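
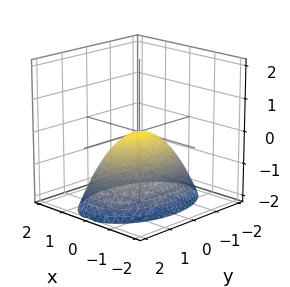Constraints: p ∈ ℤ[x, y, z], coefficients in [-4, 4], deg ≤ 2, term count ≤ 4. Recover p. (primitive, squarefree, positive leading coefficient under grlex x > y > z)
2*x^2 + y^2 + 2*z

(a) deg p = 2.
(b) Symmetries: mirror symmetry x ↦ −x ⇒ only even powers of x; mirror symmetry y ↦ −y ⇒ only even powers of y.
(c) From the visible intercepts: one y-axis crossing is at y = 0; it meets the z-axis at z = 0 (among the integer gridlines); it meets the x-axis at x = 0 (among the integer gridlines).
(d) These observations pin down the coefficients.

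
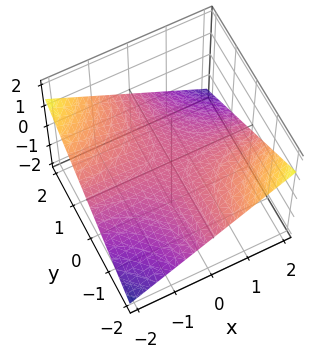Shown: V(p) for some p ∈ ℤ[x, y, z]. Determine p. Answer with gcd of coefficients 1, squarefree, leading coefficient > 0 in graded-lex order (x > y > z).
x*y + 3*z

Degree: a saddle surface; a quadric, so deg p = 2.
Observable constraints: the visible y-axis segment lies entirely on the surface; it crosses the z-axis at the gridline z = 0; every point of the x-axis in the box is on the surface.
Assembling these constraints gives the stated polynomial.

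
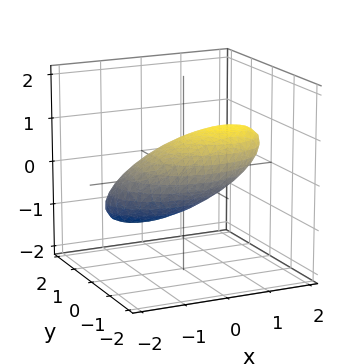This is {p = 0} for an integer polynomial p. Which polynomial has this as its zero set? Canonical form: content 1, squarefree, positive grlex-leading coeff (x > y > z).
The degree is 2 — the shape is more complex than any degree-1 surface.
Checking where it meets the axes: the y-axis gridline crossings are at y ∈ {-1, 1}.
Solving for integer coefficients yields p as stated.

x^2 - 2*x*z + 2*y^2 + y*z + 3*z^2 - 2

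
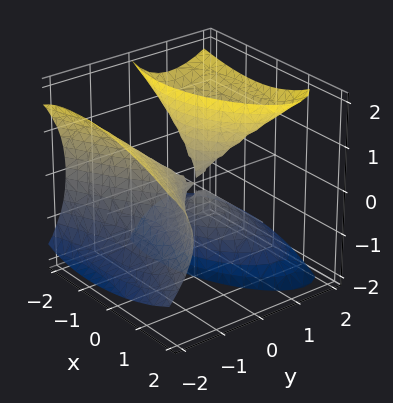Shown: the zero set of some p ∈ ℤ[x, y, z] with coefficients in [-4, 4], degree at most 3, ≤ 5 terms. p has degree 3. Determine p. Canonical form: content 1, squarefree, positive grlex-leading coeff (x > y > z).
x*z^2 + 2*y^3 - 3*y*z^2 + 2*x^2

First, I count 3 distinct pieces. Treating them together as one polynomial.
Next, the degree is 3 — no degree-2 surface has this shape.
Next, observable constraints: it crosses the y-axis at the gridline y = 0; every point of the z-axis in the box is on the surface.
Finally, together with the visible shape, these determine p as stated.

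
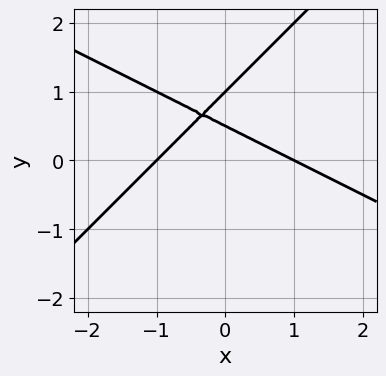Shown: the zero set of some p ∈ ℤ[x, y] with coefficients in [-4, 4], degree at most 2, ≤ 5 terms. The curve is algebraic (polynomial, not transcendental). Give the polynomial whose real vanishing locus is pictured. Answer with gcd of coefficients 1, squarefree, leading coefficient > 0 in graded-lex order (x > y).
(a) Degree: the shape is more complex than any degree-1 curve, so deg p = 2.
(b) Checking where it meets the axes: the x-axis gridline crossings are at x ∈ {-1, 1}; it crosses the y-axis at the gridline y = 1.
(c) The integer polynomial consistent with all of this is the stated p.

x^2 + x*y - 2*y^2 + 3*y - 1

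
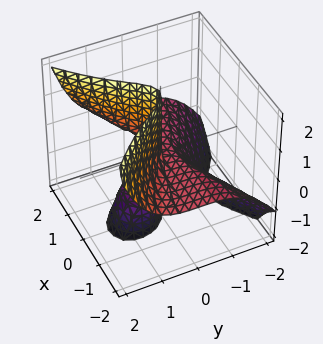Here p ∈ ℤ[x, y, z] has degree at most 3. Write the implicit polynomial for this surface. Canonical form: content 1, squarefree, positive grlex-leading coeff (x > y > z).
3*x^2*z - 2*y^3 - 2*y*z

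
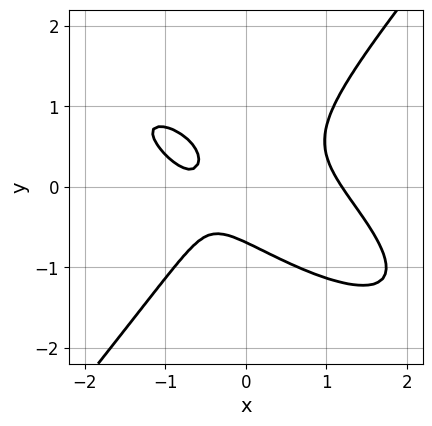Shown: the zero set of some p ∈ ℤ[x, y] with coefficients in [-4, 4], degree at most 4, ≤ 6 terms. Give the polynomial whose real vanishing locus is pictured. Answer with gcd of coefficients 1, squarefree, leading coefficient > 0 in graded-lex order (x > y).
2*x^3 + 3*x^2*y - 3*y^3 - 2*x - 1

deg p = 3. A generic line meets the curve in up to 3 points.
Matching integer coefficients to the picture gives p.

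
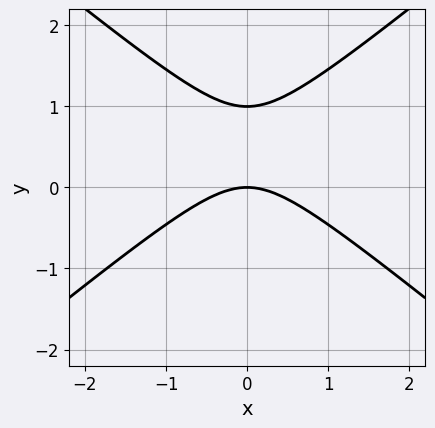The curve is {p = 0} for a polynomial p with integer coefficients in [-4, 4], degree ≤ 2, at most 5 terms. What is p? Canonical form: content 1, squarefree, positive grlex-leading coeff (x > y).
2*x^2 - 3*y^2 + 3*y

(a) Degree: no degree-1 curve has this shape, so deg p = 2.
(b) Symmetries: it's symmetric under x → −x, forcing even powers of x.
(c) Observable constraints: one x-axis crossing is at x = 0; the y-axis gridline crossings are at y ∈ {0, 1}.
(d) Putting this together gives p.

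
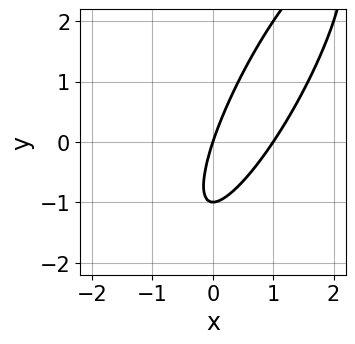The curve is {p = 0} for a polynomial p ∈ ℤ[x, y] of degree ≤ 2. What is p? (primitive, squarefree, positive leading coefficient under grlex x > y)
3*x^2 - 3*x*y + y^2 - 3*x + y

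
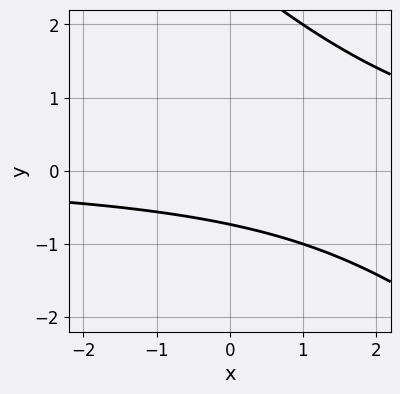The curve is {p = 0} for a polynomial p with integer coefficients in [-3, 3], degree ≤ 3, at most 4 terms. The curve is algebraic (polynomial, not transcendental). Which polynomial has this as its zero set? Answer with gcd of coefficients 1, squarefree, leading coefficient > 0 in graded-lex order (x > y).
x*y + y^2 - 2*y - 2

The degree is 2 — a generic line meets the curve in up to 2 points.
Observable constraints: no x-intercept at any integer in the box.
Fitting integer coefficients to these (and the overall shape) gives p.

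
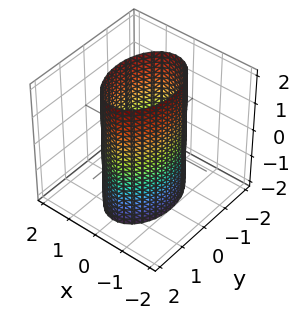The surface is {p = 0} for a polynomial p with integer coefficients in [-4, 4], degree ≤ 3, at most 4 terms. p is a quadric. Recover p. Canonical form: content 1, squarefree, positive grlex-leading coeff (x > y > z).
2*x^2 + y^2 - 2

(a) Degree: constant cross-section along one axis; a quadric, so deg p = 2.
(b) Symmetries: mirror symmetry z ↦ −z ⇒ only even powers of z; mirror symmetry x ↦ −x ⇒ only even powers of x; it's symmetric under y → −y, forcing even powers of y.
(c) Reading off the gridlines: the x-axis gridline crossings are at x ∈ {-1, 1}; it misses every integer gridline on the z-axis.
(d) These observations pin down the coefficients.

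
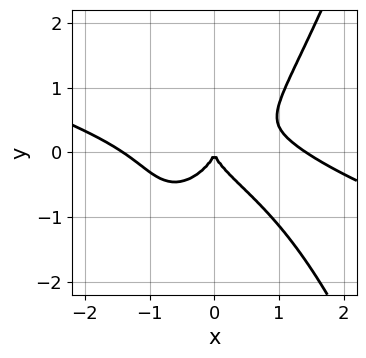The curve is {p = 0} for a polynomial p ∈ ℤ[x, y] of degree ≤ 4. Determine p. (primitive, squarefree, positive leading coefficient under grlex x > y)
x^4 + 3*x^3*y - 3*y^3 - 2*x^2

(a) The degree is 4 — the shape is more complex than any degree-3 curve.
(b) Observable constraints: one x-axis crossing is at x = 0; it meets the y-axis at y = 0 (among the integer gridlines).
(c) The integer polynomial consistent with all of this is the stated p.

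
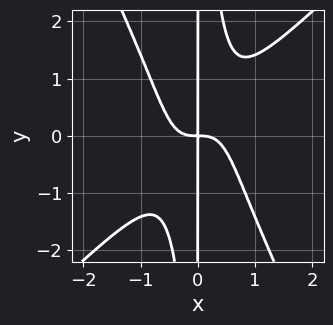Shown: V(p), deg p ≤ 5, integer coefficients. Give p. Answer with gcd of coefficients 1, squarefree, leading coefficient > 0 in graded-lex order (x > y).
2*x^4 - x^3*y - x^2*y^2 + x*y

The degree is 4 — no degree-3 curve has this shape.
Reading off the gridlines: the visible y-axis segment lies entirely on the curve.
Assembling these constraints gives the stated polynomial.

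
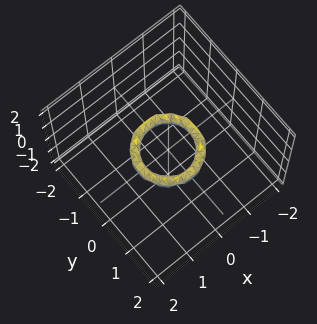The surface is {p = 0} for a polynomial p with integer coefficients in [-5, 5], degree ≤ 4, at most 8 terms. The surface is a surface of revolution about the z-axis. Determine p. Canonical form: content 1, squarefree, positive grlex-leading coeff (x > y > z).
(a) The degree is 4 — the shape is more complex than any degree-3 surface.
(b) By symmetry, the surface is invariant under rotation about z: p = q(x² + y², z).
(c) Reading off the gridlines: among the integer gridlines, it crosses the x-axis at x ∈ {-1, 1}; a circular section at z = 0 has radius between 0 and 1; among the integer gridlines, it crosses the y-axis at y ∈ {-1, 1}; the surface avoids every integer z-axis point in the box.
(d) Assembling these constraints gives the stated polynomial.

2*x^4 + 4*x^2*y^2 + 2*y^4 - 3*x^2 - 3*y^2 + 2*z^2 + 1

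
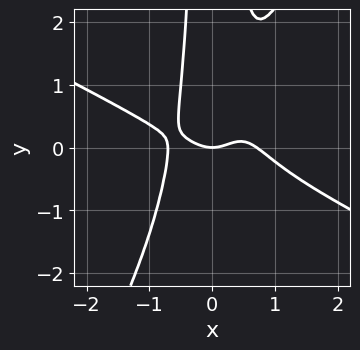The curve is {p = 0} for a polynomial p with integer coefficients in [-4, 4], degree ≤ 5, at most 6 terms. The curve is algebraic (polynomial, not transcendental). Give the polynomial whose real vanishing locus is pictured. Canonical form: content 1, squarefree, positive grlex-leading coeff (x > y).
2*x^4 + 3*x^3*y - 2*x^2*y^2 - x^2 + y

(a) The degree is 4 — no degree-3 curve has this shape.
(b) From the visible intercepts: it crosses the x-axis at the gridline x = 0; it meets the y-axis at y = 0 (among the integer gridlines).
(c) Putting this together gives p.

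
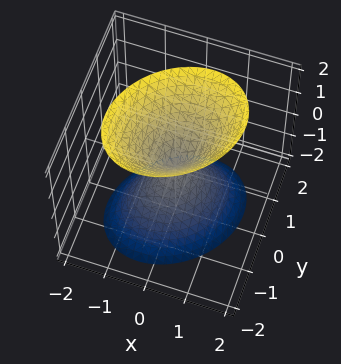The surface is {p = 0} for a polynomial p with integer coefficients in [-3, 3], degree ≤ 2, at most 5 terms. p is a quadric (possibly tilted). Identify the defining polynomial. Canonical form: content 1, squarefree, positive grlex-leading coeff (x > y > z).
First, the picture has 2 separate pieces. They look like related sheets of one shape, so recover p as a whole.
Next, deg p = 2. A generic line meets the surface in up to 2 points.
Next, against the integer gridlines: it meets the y-axis at y = 0 (among the integer gridlines); it meets the z-axis at z = 0 (among the integer gridlines).
Finally, these observations pin down the coefficients.

2*x^2 - x*y + 2*y^2 - z^2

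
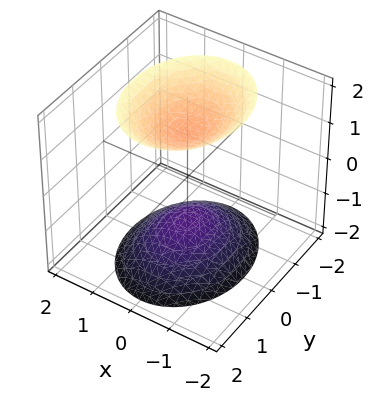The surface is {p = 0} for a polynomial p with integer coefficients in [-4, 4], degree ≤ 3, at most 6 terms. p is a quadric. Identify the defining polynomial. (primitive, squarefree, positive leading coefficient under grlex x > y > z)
(a) There are 2 components.
(b) deg p = 2.
(c) Symmetries: the y ↦ −y reflection is a symmetry, so y appears only in even powers; mirror symmetry x ↦ −x ⇒ only even powers of x; mirror symmetry z ↦ −z ⇒ only even powers of z.
(d) Against the integer gridlines: the surface avoids every integer x-axis point in the box; no y-intercept at any integer in the box.
(e) Fitting integer coefficients to these (and the overall shape) gives p.

3*x^2 + 2*y^2 - 2*z^2 + 3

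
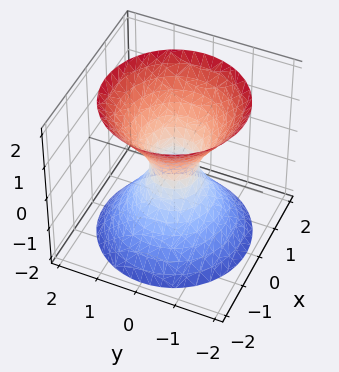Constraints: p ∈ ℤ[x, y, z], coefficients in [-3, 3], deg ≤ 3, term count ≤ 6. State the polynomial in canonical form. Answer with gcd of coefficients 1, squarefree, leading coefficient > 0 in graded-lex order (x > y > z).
deg p = 2.
Symmetry: the z-axis is an axis of rotation, so x and y enter only as x² + y²; it's symmetric under z → −z, forcing even powers of z.
Checking where it meets the axes: no z-intercept at any integer in the box; a circular section at z = 1 has radius exactly 1.
Assembling these constraints gives the stated polynomial.

3*x^2 + 3*y^2 - 2*z^2 - 1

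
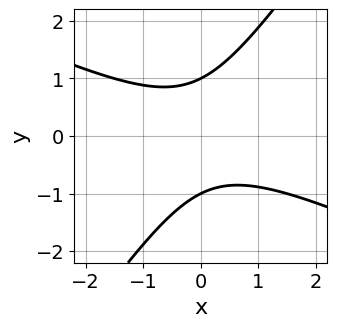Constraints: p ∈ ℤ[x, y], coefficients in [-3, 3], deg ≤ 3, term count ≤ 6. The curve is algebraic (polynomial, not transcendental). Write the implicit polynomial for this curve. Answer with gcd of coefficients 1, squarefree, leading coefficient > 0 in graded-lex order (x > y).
First, degree: a generic line meets the curve in up to 2 points, so deg p = 2.
Then, from the axis intercepts and sections: no x-intercept at any integer in the box; the y-axis gridline crossings are at y ∈ {-1, 1}.
Finally, together with the visible shape, these determine p as stated.

2*x^2 + 3*x*y - 3*y^2 + 3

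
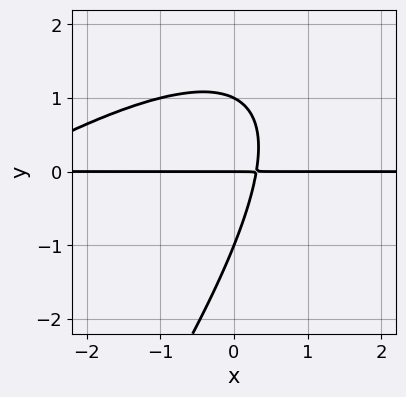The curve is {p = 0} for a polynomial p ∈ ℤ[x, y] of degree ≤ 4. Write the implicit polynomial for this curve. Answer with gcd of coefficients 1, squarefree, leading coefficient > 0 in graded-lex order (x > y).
x^2*y - 2*x*y^2 + y^3 + 3*x*y - y

(a) deg p = 3.
(b) Observable constraints: the visible x-axis segment lies entirely on the curve; among the integer gridlines, it crosses the y-axis at y ∈ {-1, 0, 1}.
(c) Assembling these constraints gives the stated polynomial.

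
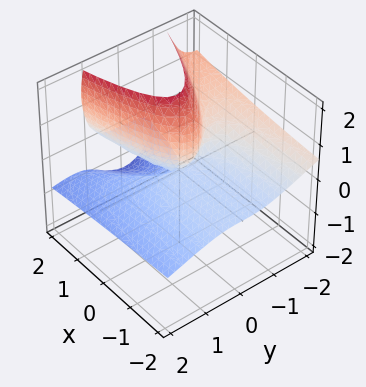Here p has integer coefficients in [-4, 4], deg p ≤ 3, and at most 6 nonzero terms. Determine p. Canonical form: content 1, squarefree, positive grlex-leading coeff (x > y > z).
Degree: a generic line meets the surface in up to 3 points, so deg p = 3.
From the axis intercepts and sections: the z-axis gridline crossings are at z ∈ {0, 2}; one y-axis crossing is at y = 0.
Matching integer coefficients to the picture gives p. Check: (2, 0, 0) on the x-axis lies on the surface, and p(2, 0, 0) = 0. ✓

y^3 + 3*y^2*z + z^3 - 2*x*z - 2*z^2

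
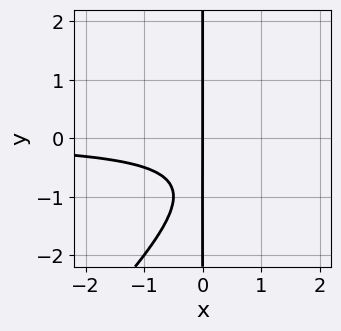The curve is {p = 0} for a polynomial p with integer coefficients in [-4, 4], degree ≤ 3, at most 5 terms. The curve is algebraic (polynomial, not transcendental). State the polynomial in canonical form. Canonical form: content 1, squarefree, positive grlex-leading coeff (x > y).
1. The degree is 3 — the shape is more complex than any degree-2 curve.
2. Observable constraints: every point of the y-axis in the box is on the curve; it meets the x-axis at x = 0 (among the integer gridlines).
3. Fitting integer coefficients to these (and the overall shape) gives p.

2*x^2*y - 2*x*y^2 - 3*x*y - 2*x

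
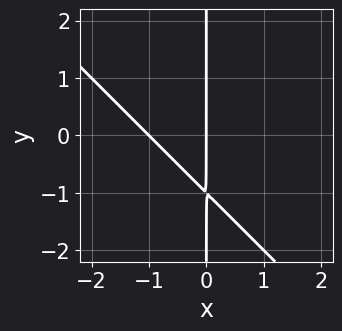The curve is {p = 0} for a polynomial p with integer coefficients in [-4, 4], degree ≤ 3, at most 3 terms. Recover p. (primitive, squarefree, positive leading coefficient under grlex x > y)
First, degree: a generic line meets the curve in up to 2 points, so deg p = 2.
Then, checking where it meets the axes: the visible y-axis segment lies entirely on the curve; among the integer gridlines, it crosses the x-axis at x ∈ {-1, 0}.
Finally, the integer polynomial consistent with all of this is the stated p.

x^2 + x*y + x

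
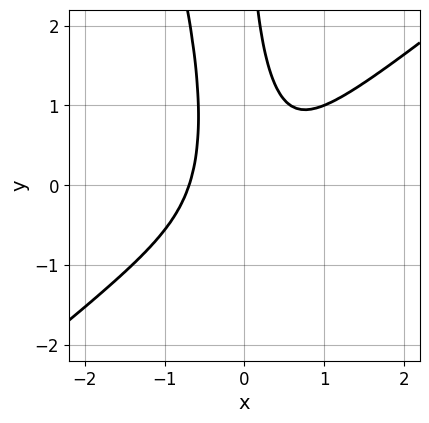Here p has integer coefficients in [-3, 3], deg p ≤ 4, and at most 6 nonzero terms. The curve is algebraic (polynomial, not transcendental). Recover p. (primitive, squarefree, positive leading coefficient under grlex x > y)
First, deg p = 3.
Then, from the visible intercepts: it misses every integer gridline on the y-axis.
Finally, fitting integer coefficients to these (and the overall shape) gives p.

3*x^3 - 3*x^2*y - x*y^2 + 1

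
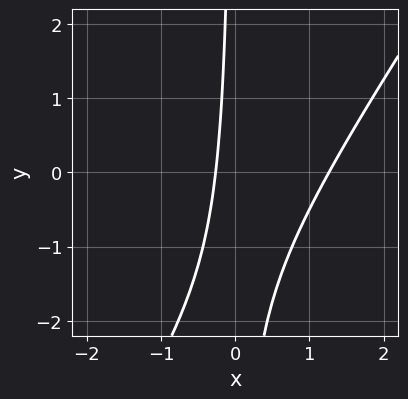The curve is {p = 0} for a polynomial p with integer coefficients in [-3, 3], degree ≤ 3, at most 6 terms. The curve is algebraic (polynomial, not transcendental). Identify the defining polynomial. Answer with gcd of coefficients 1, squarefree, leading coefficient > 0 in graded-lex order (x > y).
First, degree: no degree-1 curve has this shape, so deg p = 2.
Next, checking where it meets the axes: no y-intercept at any integer in the box.
Finally, together with the visible shape, these determine p as stated.

3*x^2 - 2*x*y - 3*x - 1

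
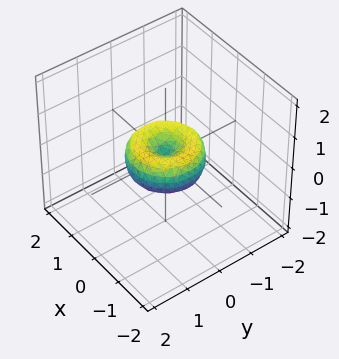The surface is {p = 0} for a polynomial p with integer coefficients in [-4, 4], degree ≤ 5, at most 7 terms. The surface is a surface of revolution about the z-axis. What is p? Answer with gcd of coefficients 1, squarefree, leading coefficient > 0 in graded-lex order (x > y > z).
1. Degree: no degree-3 surface has this shape, so deg p = 4.
2. By symmetry, the surface is invariant under rotation about z: p = q(x² + y², z).
3. From the visible intercepts: the y-axis gridline crossings are at y ∈ {-1, 0, 1}; a circular section at z = 0 has radius exactly 1; one z-axis crossing is at z = 0; among the integer gridlines, it crosses the x-axis at x ∈ {-1, 0, 1}.
4. Assembling these constraints gives the stated polynomial.

x^4 + 2*x^2*y^2 + y^4 - x^2 - y^2 + z^2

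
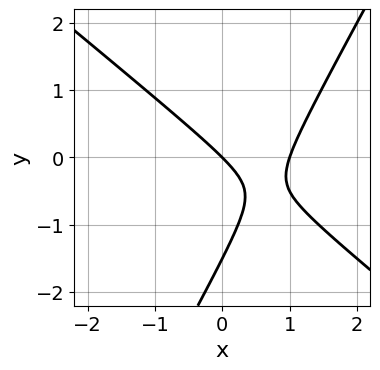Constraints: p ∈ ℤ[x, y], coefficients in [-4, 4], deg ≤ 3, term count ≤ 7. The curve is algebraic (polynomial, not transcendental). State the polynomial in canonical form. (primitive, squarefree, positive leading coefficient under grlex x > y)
(a) Degree: a generic line meets the curve in up to 2 points, so deg p = 2.
(b) From the visible intercepts: the x-axis gridline crossings are at x ∈ {0, 1}; it meets the y-axis at y = 0 (among the integer gridlines).
(c) These observations pin down the coefficients.

3*x^2 + 2*x*y - 2*y^2 - 3*x - 3*y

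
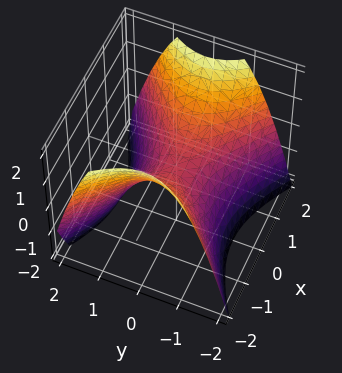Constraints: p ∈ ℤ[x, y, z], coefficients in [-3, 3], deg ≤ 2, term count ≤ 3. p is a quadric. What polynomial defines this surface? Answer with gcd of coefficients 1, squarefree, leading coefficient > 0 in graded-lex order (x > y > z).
1. The degree is 2 — a hyperbolic paraboloid; a quadric.
2. Symmetries: the x ↦ −x reflection is a symmetry, so x appears only in even powers; it's symmetric under y → −y, forcing even powers of y.
3. From the visible intercepts: it meets the z-axis at z = 0 (among the integer gridlines); it meets the y-axis at y = 0 (among the integer gridlines); it meets the x-axis at x = 0 (among the integer gridlines).
4. Fitting integer coefficients to these (and the overall shape) gives p.

2*x^2 - 3*y^2 - 3*z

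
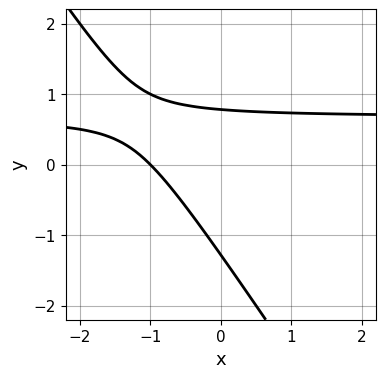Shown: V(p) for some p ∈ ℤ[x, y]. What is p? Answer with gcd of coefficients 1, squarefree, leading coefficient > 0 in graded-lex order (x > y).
3*x*y + 2*y^2 - 2*x + y - 2

deg p = 2.
Reading off the gridlines: it meets the x-axis at x = -1 (among the integer gridlines).
Putting this together gives p.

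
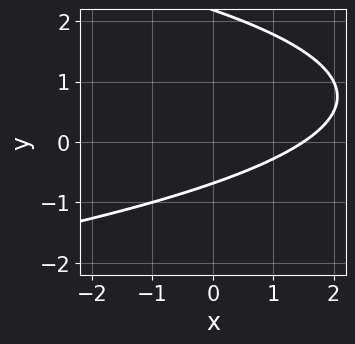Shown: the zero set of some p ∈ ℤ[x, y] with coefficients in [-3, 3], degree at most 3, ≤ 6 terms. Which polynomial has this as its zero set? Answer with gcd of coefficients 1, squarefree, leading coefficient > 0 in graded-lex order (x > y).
2*y^2 + 2*x - 3*y - 3

1. The degree is 2 — no degree-1 curve has this shape.
2. Solving for integer coefficients yields p as stated.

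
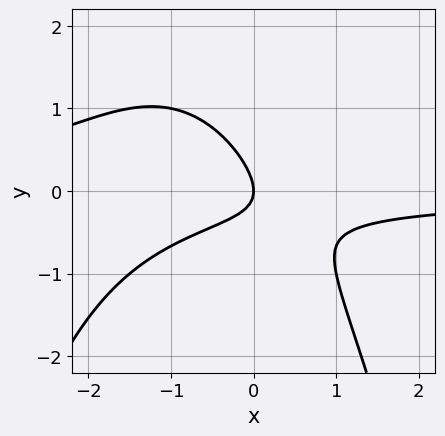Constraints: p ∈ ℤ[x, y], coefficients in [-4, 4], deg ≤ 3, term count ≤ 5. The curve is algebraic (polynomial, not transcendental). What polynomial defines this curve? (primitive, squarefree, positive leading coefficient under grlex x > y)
2*x^2*y + 3*x*y + 3*y^2 + 2*x

First, deg p = 3. The shape is more complex than any degree-2 curve.
Then, checking where it meets the axes: it meets the y-axis at y = 0 (among the integer gridlines); it crosses the x-axis at the gridline x = 0.
Finally, putting this together gives p.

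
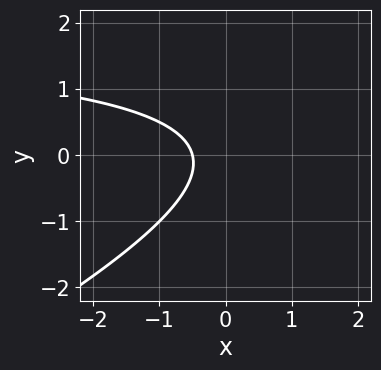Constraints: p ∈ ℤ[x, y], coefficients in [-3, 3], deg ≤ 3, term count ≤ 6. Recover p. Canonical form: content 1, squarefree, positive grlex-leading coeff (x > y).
x*y - 2*y^2 - 2*x - 1

(a) The degree is 2 — no degree-1 curve has this shape.
(b) Observable constraints: the curve avoids every integer y-axis point in the box.
(c) Matching integer coefficients to the picture gives p.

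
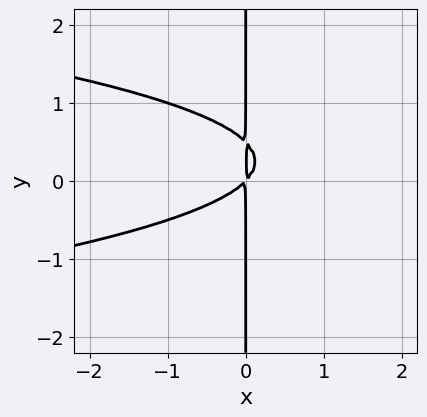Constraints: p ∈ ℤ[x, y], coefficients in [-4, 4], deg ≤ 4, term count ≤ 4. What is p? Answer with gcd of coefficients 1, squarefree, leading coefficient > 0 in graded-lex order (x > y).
2*x*y^2 + x^2 - x*y

First, degree: no degree-2 curve has this shape, so deg p = 3.
Then, from the axis intercepts and sections: every point of the y-axis in the box is on the curve.
Finally, together with the visible shape, these determine p as stated.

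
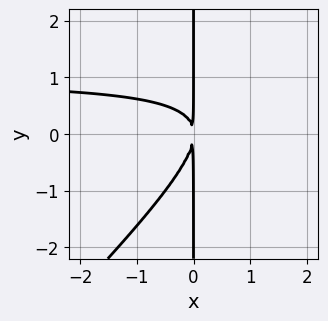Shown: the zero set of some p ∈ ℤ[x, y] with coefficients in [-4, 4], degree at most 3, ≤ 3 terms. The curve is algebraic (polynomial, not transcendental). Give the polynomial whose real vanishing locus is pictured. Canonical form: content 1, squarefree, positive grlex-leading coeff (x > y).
x^2*y - x*y^2 - x^2

1. Degree: a generic line meets the curve in up to 3 points, so deg p = 3.
2. From the axis intercepts and sections: the visible y-axis segment lies entirely on the curve.
3. Matching integer coefficients to the picture gives p.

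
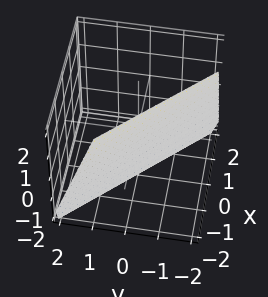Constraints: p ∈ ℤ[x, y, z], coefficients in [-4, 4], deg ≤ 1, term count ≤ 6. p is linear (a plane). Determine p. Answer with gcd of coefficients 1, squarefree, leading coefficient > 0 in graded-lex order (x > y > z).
First, the degree is 1 — every cross-section is a straight line — this is a plane.
Then, checking where it meets the axes: it meets the z-axis at z = -2 (among the integer gridlines).
Finally, putting this together gives p.

3*x + 3*y + z + 2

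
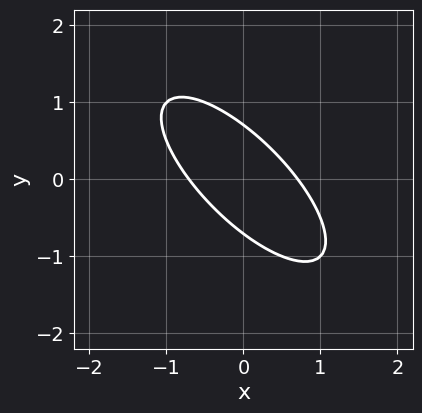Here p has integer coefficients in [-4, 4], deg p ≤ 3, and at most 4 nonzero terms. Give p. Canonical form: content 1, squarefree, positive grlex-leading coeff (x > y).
2*x^2 + 3*x*y + 2*y^2 - 1

The degree is 2 — the shape is more complex than any degree-1 curve.
Matching integer coefficients to the picture gives p.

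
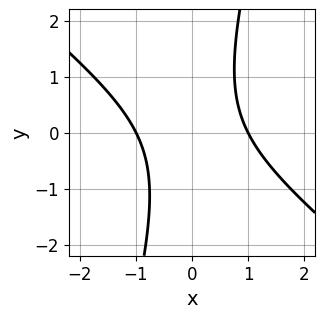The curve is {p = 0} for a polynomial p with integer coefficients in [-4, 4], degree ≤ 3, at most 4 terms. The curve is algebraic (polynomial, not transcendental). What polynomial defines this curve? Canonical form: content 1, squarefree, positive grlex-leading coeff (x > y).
3*x^2 + 3*x*y - y^2 - 3

(a) The degree is 2 — a generic line meets the curve in up to 2 points.
(b) From the visible intercepts: the curve avoids every integer y-axis point in the box; among the integer gridlines, it crosses the x-axis at x ∈ {-1, 1}.
(c) Fitting integer coefficients to these (and the overall shape) gives p.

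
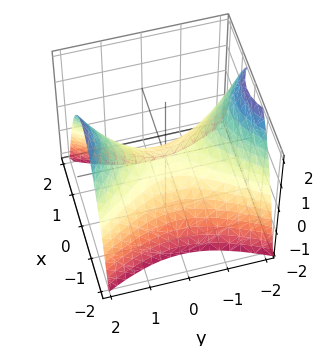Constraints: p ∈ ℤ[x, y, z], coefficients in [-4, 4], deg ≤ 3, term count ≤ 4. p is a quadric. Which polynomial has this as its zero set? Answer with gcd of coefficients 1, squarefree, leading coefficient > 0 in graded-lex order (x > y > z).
1. deg p = 2.
2. Symmetries: the y ↦ −y reflection is a symmetry, so y appears only in even powers; the x ↦ −x reflection is a symmetry, so x appears only in even powers.
3. From the axis intercepts and sections: one y-axis crossing is at y = 0; it meets the x-axis at x = 0 (among the integer gridlines); it crosses the z-axis at the gridline z = 0.
4. The integer polynomial consistent with all of this is the stated p.

2*x^2 - y^2 + 2*z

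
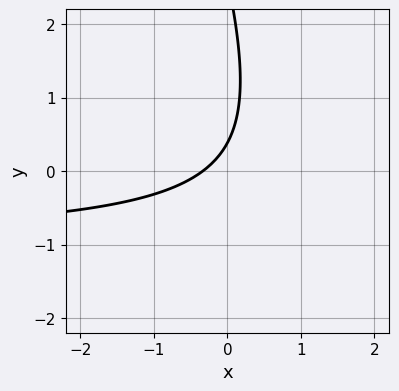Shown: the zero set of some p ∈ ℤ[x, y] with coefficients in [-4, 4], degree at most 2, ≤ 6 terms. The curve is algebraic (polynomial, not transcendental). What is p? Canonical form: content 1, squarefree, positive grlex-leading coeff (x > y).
3*x*y + y^2 + 3*x - 3*y + 1

First, deg p = 2. A generic line meets the curve in up to 2 points.
Finally, solving for integer coefficients yields p as stated.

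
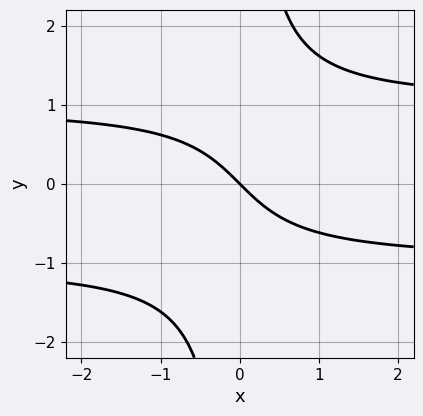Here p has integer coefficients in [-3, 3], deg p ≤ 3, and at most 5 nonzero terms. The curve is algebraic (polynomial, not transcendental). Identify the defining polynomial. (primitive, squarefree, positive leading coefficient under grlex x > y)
x*y^2 - x - y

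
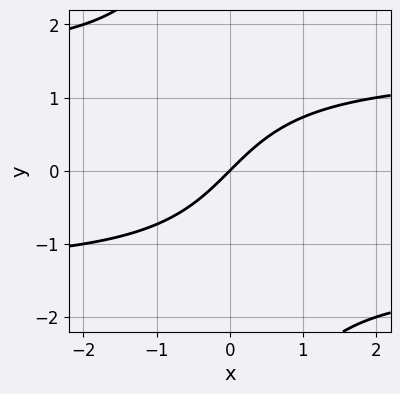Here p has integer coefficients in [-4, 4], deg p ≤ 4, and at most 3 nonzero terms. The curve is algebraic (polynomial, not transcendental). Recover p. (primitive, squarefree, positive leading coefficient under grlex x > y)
x*y^2 - 2*x + 2*y

Degree: no degree-2 curve has this shape, so deg p = 3.
Reading off the gridlines: it meets the x-axis at x = 0 (among the integer gridlines); one y-axis crossing is at y = 0.
The integer polynomial consistent with all of this is the stated p.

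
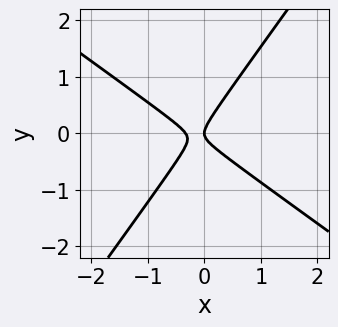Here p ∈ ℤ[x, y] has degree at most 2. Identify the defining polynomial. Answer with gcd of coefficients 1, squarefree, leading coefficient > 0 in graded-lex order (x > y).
First, deg p = 2. The shape is more complex than any degree-1 curve.
Next, observable constraints: one y-axis crossing is at y = 0; it crosses the x-axis at the gridline x = 0.
Finally, putting this together gives p.

3*x^2 + 2*x*y - 3*y^2 + x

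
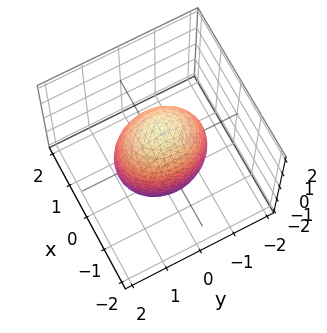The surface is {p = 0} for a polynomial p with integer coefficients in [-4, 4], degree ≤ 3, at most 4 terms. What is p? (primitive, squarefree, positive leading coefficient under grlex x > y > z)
First, degree: bounded and convex; a quadric, so deg p = 2.
Then, symmetries: the x ↦ −x reflection is a symmetry, so x appears only in even powers; mirror symmetry y ↦ −y ⇒ only even powers of y; mirror symmetry z ↦ −z ⇒ only even powers of z.
Then, checking where it meets the axes: among the integer gridlines, it crosses the x-axis at x ∈ {-1, 1}.
Finally, matching integer coefficients to the picture gives p.

3*x^2 + 2*y^2 + z^2 - 3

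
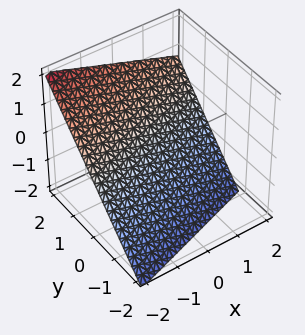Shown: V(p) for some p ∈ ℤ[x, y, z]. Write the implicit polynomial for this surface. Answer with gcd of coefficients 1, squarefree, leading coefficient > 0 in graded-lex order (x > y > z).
x - 3*y + 3*z + 2

(a) The degree is 1 — the surface is flat (a plane).
(b) From the axis intercepts and sections: one x-axis crossing is at x = -2.
(c) Assembling these constraints gives the stated polynomial.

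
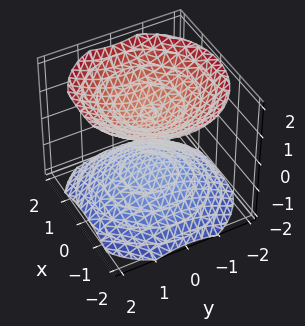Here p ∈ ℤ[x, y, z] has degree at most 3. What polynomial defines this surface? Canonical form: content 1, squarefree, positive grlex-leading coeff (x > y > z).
2*x^2 + 2*y^2 - 3*z^2 + 3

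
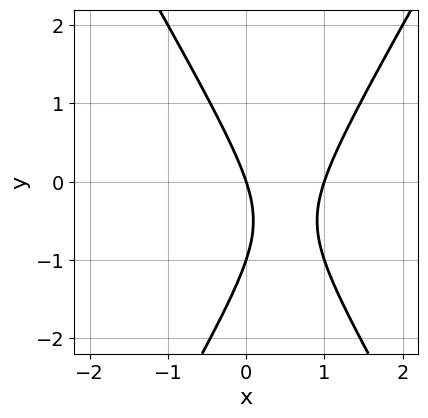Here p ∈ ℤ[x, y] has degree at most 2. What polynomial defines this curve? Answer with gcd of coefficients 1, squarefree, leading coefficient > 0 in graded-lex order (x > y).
1. deg p = 2. No degree-1 curve has this shape.
2. Observable constraints: among the integer gridlines, it crosses the y-axis at y ∈ {-1, 0}; the x-axis gridline crossings are at x ∈ {0, 1}.
3. Together with the visible shape, these determine p as stated.

3*x^2 - y^2 - 3*x - y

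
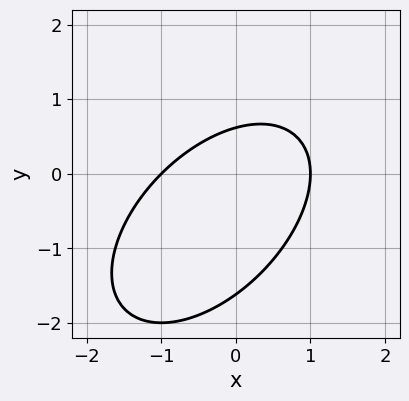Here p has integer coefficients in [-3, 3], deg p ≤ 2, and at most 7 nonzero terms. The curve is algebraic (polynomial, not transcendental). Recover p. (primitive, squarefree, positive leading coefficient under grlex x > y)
First, the degree is 2 — the shape is more complex than any degree-1 curve.
Then, observable constraints: the x-axis gridline crossings are at x ∈ {-1, 1}.
Finally, putting this together gives p.

x^2 - x*y + y^2 + y - 1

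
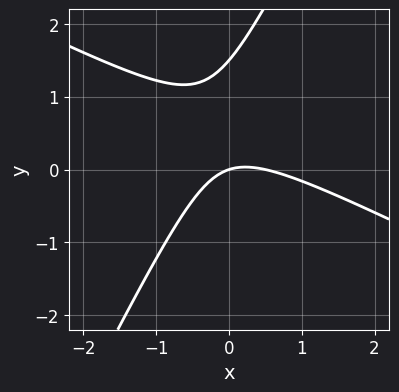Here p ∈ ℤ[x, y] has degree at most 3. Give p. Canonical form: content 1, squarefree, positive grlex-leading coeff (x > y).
First, deg p = 2. A generic line meets the curve in up to 2 points.
Then, observable constraints: it crosses the y-axis at the gridline y = 0; one x-axis crossing is at x = 0.
Finally, assembling these constraints gives the stated polynomial.

2*x^2 + 3*x*y - 2*y^2 - x + 3*y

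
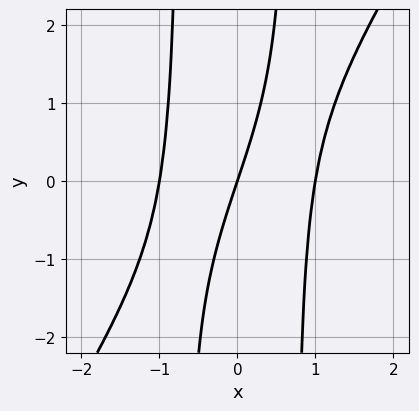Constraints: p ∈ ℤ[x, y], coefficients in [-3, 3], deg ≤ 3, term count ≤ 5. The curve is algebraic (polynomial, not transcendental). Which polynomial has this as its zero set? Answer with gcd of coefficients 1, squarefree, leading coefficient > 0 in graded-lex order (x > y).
3*x^3 - 2*x^2*y - 3*x + y

First, the degree is 3 — no degree-2 curve has this shape.
Then, from the axis intercepts and sections: it crosses the y-axis at the gridline y = 0; the x-axis gridline crossings are at x ∈ {-1, 0, 1}.
Finally, matching integer coefficients to the picture gives p.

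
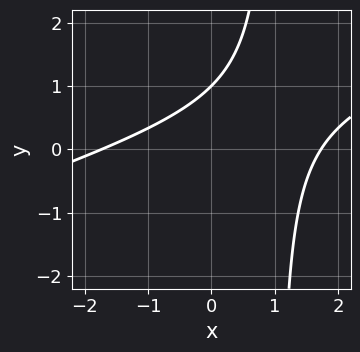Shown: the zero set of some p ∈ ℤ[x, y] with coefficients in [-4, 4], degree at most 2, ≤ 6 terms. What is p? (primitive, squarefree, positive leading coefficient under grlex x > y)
x^2 - 3*x*y + 3*y - 3

1. Degree: a generic line meets the curve in up to 2 points, so deg p = 2.
2. Checking where it meets the axes: one y-axis crossing is at y = 1.
3. Fitting integer coefficients to these (and the overall shape) gives p.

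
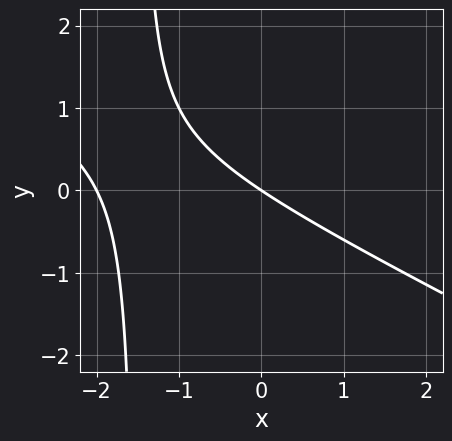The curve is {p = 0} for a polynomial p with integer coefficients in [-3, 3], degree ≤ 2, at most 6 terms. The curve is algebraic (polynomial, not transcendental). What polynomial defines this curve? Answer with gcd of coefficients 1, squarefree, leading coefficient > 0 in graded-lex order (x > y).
x^2 + 2*x*y + 2*x + 3*y

Degree: a generic line meets the curve in up to 2 points, so deg p = 2.
Checking where it meets the axes: the x-axis gridline crossings are at x ∈ {-2, 0}; it meets the y-axis at y = 0 (among the integer gridlines).
Putting this together gives p.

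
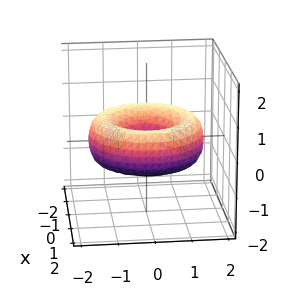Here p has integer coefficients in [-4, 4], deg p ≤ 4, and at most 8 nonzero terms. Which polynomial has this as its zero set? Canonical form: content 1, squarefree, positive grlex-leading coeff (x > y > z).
x^4 + 2*x^2*y^2 + y^4 - 3*x^2 - 3*y^2 + 3*z^2 + 1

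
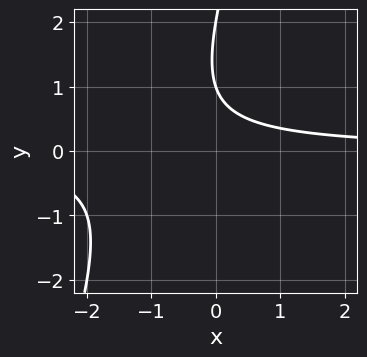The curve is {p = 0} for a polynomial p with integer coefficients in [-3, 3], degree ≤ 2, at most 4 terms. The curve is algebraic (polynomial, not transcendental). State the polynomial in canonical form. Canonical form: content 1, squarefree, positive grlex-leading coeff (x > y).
3*x*y - y^2 + 3*y - 2

1. Degree: no degree-1 curve has this shape, so deg p = 2.
2. Checking where it meets the axes: among the integer gridlines, it crosses the y-axis at y ∈ {1, 2}; it misses every integer gridline on the x-axis.
3. Assembling these constraints gives the stated polynomial.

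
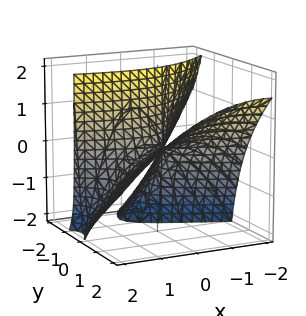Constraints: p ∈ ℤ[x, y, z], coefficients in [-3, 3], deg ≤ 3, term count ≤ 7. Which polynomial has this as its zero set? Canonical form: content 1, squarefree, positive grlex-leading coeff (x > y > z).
x^2 + 2*x*y - 2*y^2 + 3*y*z + 2*z

deg p = 2. No degree-1 surface has this shape.
Checking where it meets the axes: it crosses the x-axis at the gridline x = 0; it meets the y-axis at y = 0 (among the integer gridlines); it crosses the z-axis at the gridline z = 0.
Solving for integer coefficients yields p as stated.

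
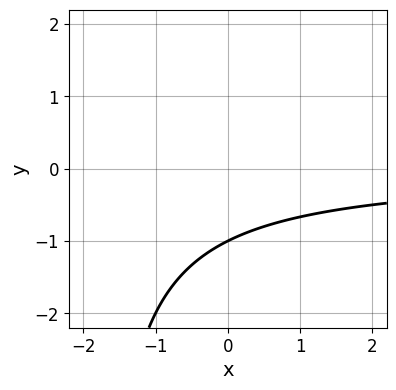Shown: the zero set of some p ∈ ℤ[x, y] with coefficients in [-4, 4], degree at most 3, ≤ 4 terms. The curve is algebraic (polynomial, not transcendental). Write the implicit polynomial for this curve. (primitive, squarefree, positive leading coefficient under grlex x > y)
x*y + 2*y + 2

First, degree: a generic line meets the curve in up to 2 points, so deg p = 2.
Next, from the axis intercepts and sections: no x-intercept at any integer in the box; one y-axis crossing is at y = -1.
Finally, matching integer coefficients to the picture gives p.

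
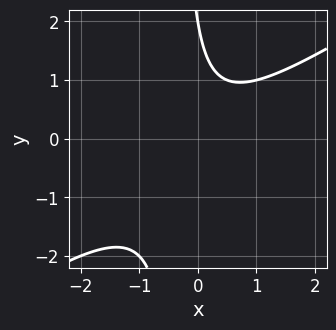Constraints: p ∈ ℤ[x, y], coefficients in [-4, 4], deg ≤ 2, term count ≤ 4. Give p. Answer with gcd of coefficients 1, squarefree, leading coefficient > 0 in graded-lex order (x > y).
2*x^2 - 3*x*y - y + 2

1. The degree is 2 — a generic line meets the curve in up to 2 points.
2. Reading off the gridlines: no x-intercept at any integer in the box; it crosses the y-axis at the gridline y = 2.
3. The integer polynomial consistent with all of this is the stated p.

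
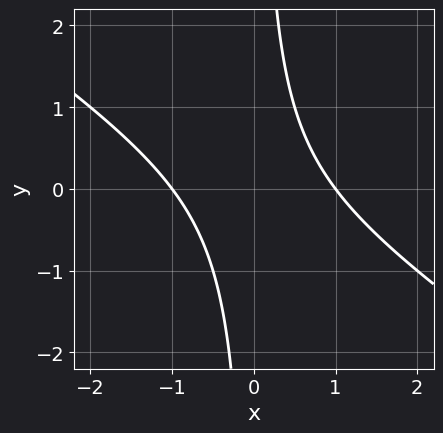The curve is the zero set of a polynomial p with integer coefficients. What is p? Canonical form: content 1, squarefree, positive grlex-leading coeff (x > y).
2*x^2 + 3*x*y - 2

1. The degree is 2 — no degree-1 curve has this shape.
2. Observable constraints: it misses every integer gridline on the y-axis; among the integer gridlines, it crosses the x-axis at x ∈ {-1, 1}.
3. These observations pin down the coefficients.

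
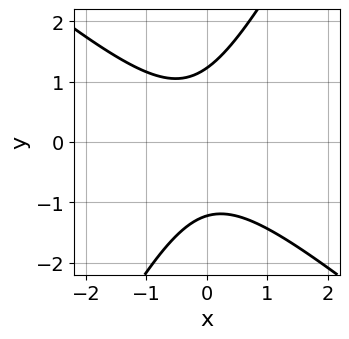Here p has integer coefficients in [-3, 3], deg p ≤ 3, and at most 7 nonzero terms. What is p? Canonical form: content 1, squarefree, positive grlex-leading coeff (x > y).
The degree is 2 — the shape is more complex than any degree-1 curve.
Checking where it meets the axes: it misses every integer gridline on the x-axis.
The integer polynomial consistent with all of this is the stated p.

3*x^2 + 2*x*y - 2*y^2 + x + 3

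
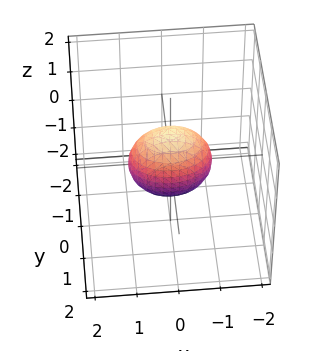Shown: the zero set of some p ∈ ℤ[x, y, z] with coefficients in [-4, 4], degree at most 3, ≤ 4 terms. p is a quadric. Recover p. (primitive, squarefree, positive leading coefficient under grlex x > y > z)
x^2 + 2*y^2 + z^2 - 1

First, deg p = 2. Bounded and convex; a quadric.
Next, symmetries: mirror symmetry y ↦ −y ⇒ only even powers of y; it's symmetric under z → −z, forcing even powers of z; mirror symmetry x ↦ −x ⇒ only even powers of x.
Then, from the axis intercepts and sections: the z-axis gridline crossings are at z ∈ {-1, 1}; among the integer gridlines, it crosses the x-axis at x ∈ {-1, 1}.
Finally, assembling these constraints gives the stated polynomial.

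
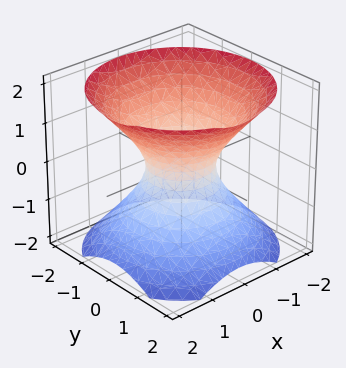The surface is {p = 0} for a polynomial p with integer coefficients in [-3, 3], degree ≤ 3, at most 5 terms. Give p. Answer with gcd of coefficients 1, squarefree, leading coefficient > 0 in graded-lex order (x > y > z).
The degree is 2 — one connected sheet with a waist; a quadric.
By symmetry, the z-axis is an axis of rotation, so x and y enter only as x² + y²; the z ↦ −z reflection is a symmetry, so z appears only in even powers.
Against the integer gridlines: a circular section at z = 1 has radius between 1 and 2; no z-intercept at any integer in the box.
These observations pin down the coefficients.

3*x^2 + 3*y^2 - 3*z^2 - 2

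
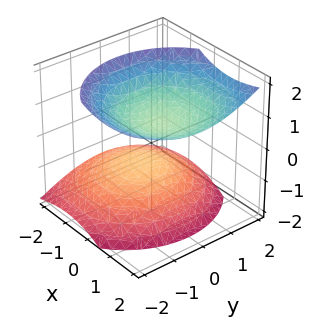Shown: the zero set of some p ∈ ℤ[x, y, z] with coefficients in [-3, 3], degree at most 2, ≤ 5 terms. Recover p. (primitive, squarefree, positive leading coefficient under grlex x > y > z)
First, there are 2 components. They look like related sheets of one shape, so recover p as a whole.
Then, degree: the shape is more complex than any degree-1 surface, so deg p = 2.
Next, checking where it meets the axes: it misses every integer gridline on the x-axis; no y-intercept at any integer in the box.
Finally, these observations pin down the coefficients.

2*x^2 - 2*x*z + 2*y^2 - 3*z^2 + 2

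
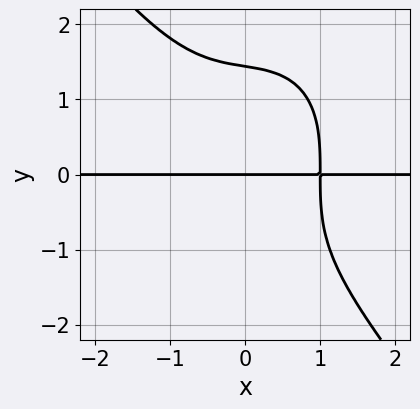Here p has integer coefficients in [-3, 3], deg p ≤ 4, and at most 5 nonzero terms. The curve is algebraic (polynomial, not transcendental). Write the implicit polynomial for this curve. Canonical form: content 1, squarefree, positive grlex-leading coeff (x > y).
(a) Degree: the shape is more complex than any degree-3 curve, so deg p = 4.
(b) Checking where it meets the axes: one y-axis crossing is at y = 0; every point of the x-axis in the box is on the curve.
(c) Assembling these constraints gives the stated polynomial.

2*x^3*y + y^4 + x*y - 3*y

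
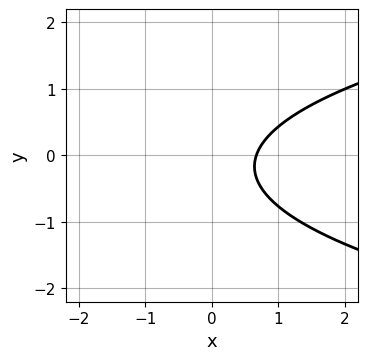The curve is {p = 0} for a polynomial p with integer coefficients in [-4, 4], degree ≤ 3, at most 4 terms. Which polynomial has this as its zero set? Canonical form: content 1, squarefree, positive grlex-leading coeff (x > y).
(a) The degree is 2 — the shape is more complex than any degree-1 curve.
(b) Observable constraints: the curve avoids every integer y-axis point in the box.
(c) The integer polynomial consistent with all of this is the stated p.

3*y^2 - 3*x + y + 2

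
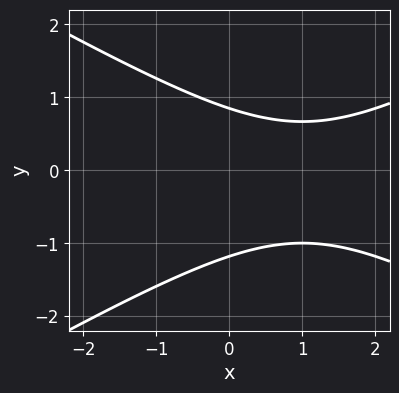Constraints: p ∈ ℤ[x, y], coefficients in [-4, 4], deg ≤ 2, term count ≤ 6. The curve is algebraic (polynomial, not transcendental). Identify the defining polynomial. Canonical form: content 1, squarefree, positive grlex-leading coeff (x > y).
x^2 - 3*y^2 - 2*x - y + 3

(a) The degree is 2 — the shape is more complex than any degree-1 curve.
(b) From the axis intercepts and sections: the curve avoids every integer x-axis point in the box.
(c) Assembling these constraints gives the stated polynomial.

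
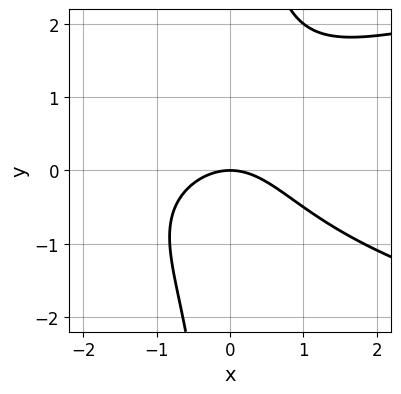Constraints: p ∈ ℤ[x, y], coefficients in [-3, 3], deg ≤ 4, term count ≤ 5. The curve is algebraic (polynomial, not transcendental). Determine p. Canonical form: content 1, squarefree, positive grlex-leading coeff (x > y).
(a) Degree: no degree-2 curve has this shape, so deg p = 3.
(b) From the axis intercepts and sections: one x-axis crossing is at x = 0; it crosses the y-axis at the gridline y = 0.
(c) These observations pin down the coefficients.

2*x*y^2 - 2*x^2 - 3*y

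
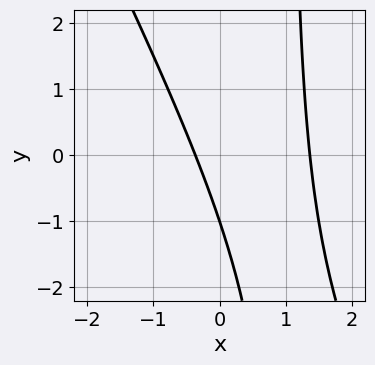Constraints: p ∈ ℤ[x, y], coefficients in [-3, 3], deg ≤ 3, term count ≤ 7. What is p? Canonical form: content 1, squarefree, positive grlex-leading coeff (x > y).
2*x^2 + x*y - 2*x - y - 1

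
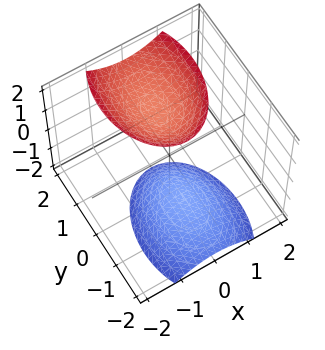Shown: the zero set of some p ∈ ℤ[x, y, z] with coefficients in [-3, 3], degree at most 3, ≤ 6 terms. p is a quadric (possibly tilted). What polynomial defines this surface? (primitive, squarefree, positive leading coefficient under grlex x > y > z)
First, I count 2 distinct pieces.
Next, the degree is 2 — a generic line meets the surface in up to 2 points.
Then, checking where it meets the axes: the surface avoids every integer y-axis point in the box; the surface avoids every integer x-axis point in the box.
Finally, together with the visible shape, these determine p as stated.

2*x^2 + y^2 - y*z - z^2 + 2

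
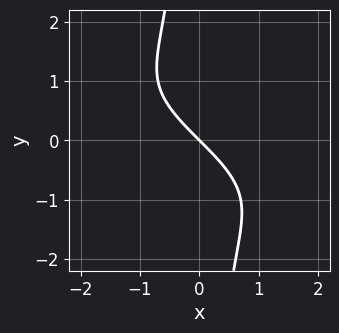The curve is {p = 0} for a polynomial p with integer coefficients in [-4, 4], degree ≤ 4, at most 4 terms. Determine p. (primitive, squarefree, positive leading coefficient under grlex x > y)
x^2*y + 2*x*y^2 + 3*x + 3*y

1. The degree is 3 — no degree-2 curve has this shape.
2. Reading off the gridlines: it crosses the y-axis at the gridline y = 0; it meets the x-axis at x = 0 (among the integer gridlines).
3. These observations pin down the coefficients.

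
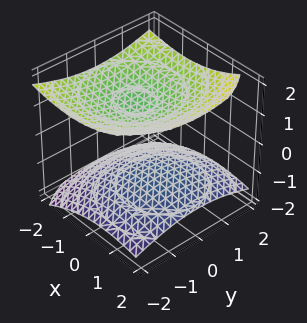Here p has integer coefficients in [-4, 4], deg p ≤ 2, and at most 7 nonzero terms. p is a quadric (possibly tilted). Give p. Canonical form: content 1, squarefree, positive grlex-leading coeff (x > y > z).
First, I count 2 distinct pieces.
Then, deg p = 2.
Next, from the axis intercepts and sections: no y-intercept at any integer in the box; no x-intercept at any integer in the box.
Finally, solving for integer coefficients yields p as stated.

x^2 + x*z + y^2 - 3*z^2 + 3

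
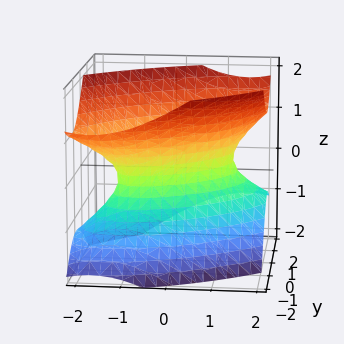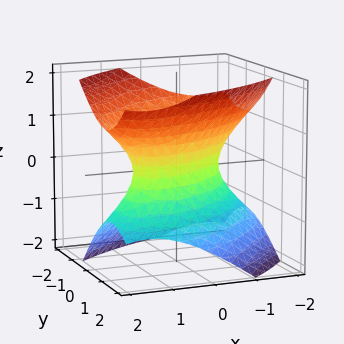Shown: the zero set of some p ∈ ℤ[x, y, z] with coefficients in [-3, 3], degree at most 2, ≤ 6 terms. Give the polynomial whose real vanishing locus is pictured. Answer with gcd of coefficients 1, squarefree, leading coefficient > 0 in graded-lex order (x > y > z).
2*x^2 - 3*x*y + 3*y^2 + y*z - 3*z^2 - 2

First, degree: no degree-1 surface has this shape, so deg p = 2.
Next, reading off the gridlines: the surface avoids every integer z-axis point in the box; among the integer gridlines, it crosses the x-axis at x ∈ {-1, 1}.
Finally, these observations pin down the coefficients.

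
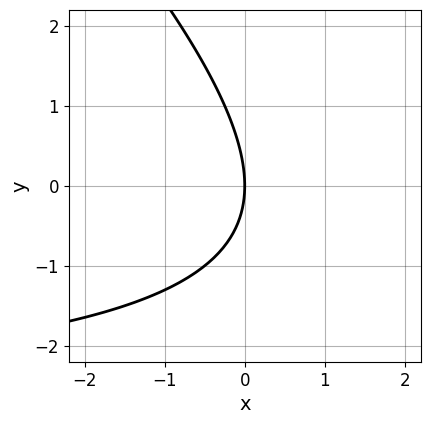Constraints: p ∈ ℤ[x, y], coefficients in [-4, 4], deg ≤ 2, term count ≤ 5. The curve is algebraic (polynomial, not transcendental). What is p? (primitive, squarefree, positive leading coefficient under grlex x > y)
1. deg p = 2. The shape is more complex than any degree-1 curve.
2. Reading off the gridlines: one x-axis crossing is at x = 0; one y-axis crossing is at y = 0.
3. Assembling these constraints gives the stated polynomial.

x*y + y^2 + 3*x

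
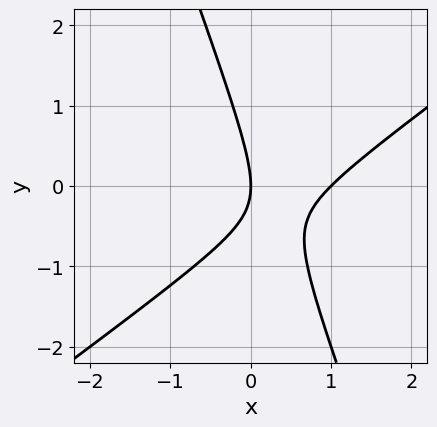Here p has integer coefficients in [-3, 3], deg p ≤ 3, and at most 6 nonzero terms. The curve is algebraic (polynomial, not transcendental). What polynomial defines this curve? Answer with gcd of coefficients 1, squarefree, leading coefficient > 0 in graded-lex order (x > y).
Degree: a generic line meets the curve in up to 2 points, so deg p = 2.
Reading off the gridlines: among the integer gridlines, it crosses the x-axis at x ∈ {0, 1}; it crosses the y-axis at the gridline y = 0.
Fitting integer coefficients to these (and the overall shape) gives p.

2*x^2 - 2*x*y - y^2 - 2*x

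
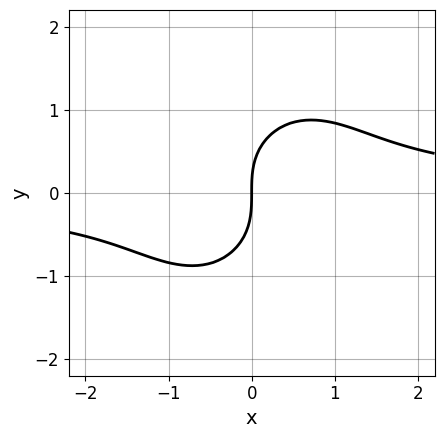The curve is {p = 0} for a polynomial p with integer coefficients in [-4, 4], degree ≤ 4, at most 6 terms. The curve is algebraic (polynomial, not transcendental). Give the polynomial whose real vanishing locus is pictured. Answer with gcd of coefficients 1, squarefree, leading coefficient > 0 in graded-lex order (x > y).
3*x^2*y - x*y^2 + 2*y^3 - 3*x

The degree is 3 — no degree-2 curve has this shape.
Observable constraints: it crosses the x-axis at the gridline x = 0; it meets the y-axis at y = 0 (among the integer gridlines).
Solving for integer coefficients yields p as stated.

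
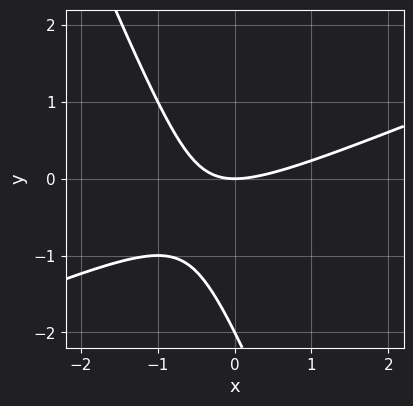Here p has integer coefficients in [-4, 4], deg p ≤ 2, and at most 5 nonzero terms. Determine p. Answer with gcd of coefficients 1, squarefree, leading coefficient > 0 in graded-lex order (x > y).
deg p = 2. No degree-1 curve has this shape.
Observable constraints: it meets the x-axis at x = 0 (among the integer gridlines); the y-axis gridline crossings are at y ∈ {-2, 0}.
The integer polynomial consistent with all of this is the stated p.

x^2 - 2*x*y - y^2 - 2*y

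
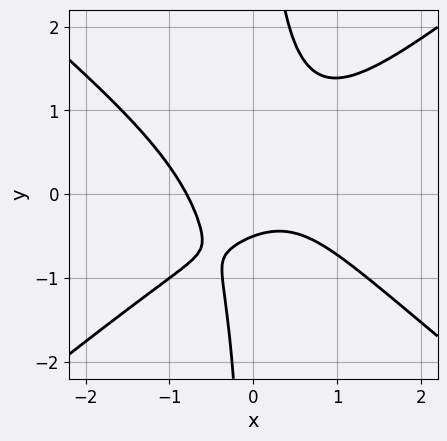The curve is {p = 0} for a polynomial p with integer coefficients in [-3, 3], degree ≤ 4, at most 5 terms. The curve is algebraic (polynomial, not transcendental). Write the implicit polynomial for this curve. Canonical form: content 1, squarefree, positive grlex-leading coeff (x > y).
First, the degree is 3 — a generic line meets the curve in up to 3 points.
Finally, the integer polynomial consistent with all of this is the stated p.

2*x^3 - 3*x*y^2 + 2*y + 1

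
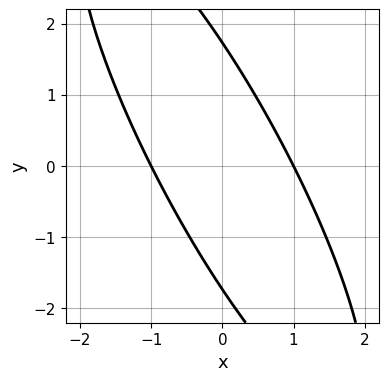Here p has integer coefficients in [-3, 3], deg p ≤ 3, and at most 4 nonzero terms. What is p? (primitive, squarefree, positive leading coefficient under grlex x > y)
3*x^2 + 3*x*y + y^2 - 3

(a) The degree is 2 — the shape is more complex than any degree-1 curve.
(b) Reading off the gridlines: among the integer gridlines, it crosses the x-axis at x ∈ {-1, 1}.
(c) Fitting integer coefficients to these (and the overall shape) gives p.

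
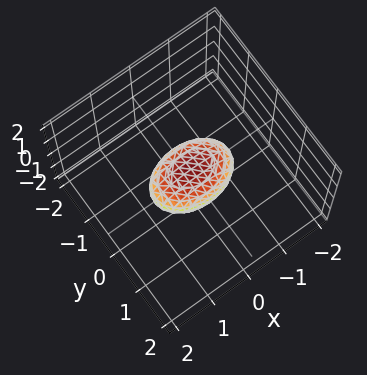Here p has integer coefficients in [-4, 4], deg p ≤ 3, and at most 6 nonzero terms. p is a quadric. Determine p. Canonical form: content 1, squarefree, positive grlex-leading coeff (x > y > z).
x^2 + 2*y^2 + 2*z^2 - 1

1. Degree: bounded and convex; a quadric, so deg p = 2.
2. Symmetries: mirror symmetry x ↦ −x ⇒ only even powers of x; it's symmetric under y → −y, forcing even powers of y; mirror symmetry z ↦ −z ⇒ only even powers of z.
3. Against the integer gridlines: the x-axis gridline crossings are at x ∈ {-1, 1}.
4. Together with the visible shape, these determine p as stated.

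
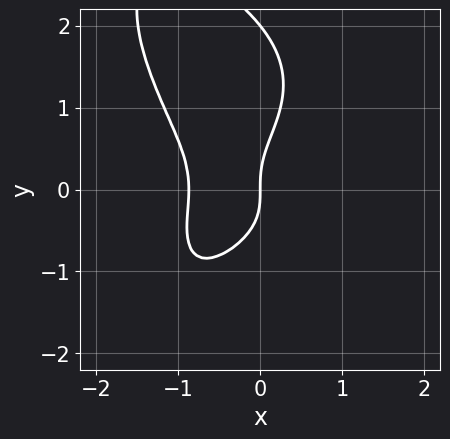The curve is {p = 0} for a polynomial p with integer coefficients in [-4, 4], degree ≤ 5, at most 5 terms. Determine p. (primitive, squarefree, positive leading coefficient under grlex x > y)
First, degree: no degree-3 curve has this shape, so deg p = 4.
Then, from the axis intercepts and sections: the y-axis gridline crossings are at y ∈ {0, 2}; it crosses the x-axis at the gridline x = 0.
Finally, assembling these constraints gives the stated polynomial.

3*x^4 + y^4 + 2*x*y^2 - 2*y^3 + 2*x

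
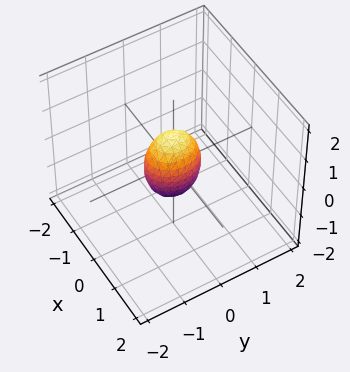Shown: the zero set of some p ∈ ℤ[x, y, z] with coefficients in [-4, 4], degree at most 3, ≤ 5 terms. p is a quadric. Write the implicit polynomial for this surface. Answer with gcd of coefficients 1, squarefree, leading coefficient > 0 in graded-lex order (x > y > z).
1. Degree: a closed, bounded, convex surface; a quadric, so deg p = 2.
2. Symmetries: it's symmetric under z → −z, forcing even powers of z; the y ↦ −y reflection is a symmetry, so y appears only in even powers; the x ↦ −x reflection is a symmetry, so x appears only in even powers.
3. Observable constraints: the z-axis gridline crossings are at z ∈ {-1, 1}.
4. Solving for integer coefficients yields p as stated.

3*x^2 + 2*y^2 + z^2 - 1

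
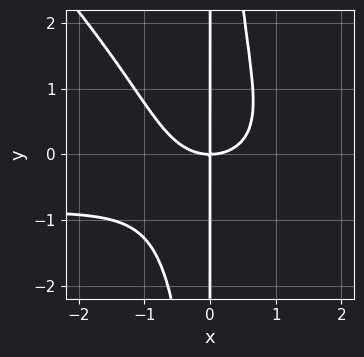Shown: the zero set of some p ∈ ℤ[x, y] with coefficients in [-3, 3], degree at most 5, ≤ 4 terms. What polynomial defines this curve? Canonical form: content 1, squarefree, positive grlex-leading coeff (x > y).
2*x^3*y + 2*x^2*y^2 + 2*x^3 - 3*x*y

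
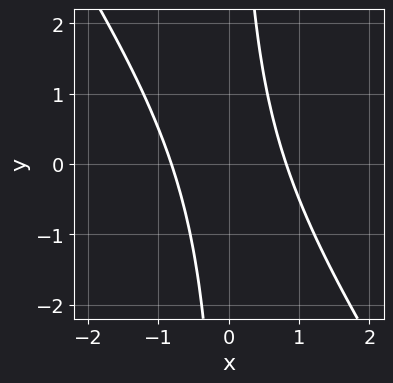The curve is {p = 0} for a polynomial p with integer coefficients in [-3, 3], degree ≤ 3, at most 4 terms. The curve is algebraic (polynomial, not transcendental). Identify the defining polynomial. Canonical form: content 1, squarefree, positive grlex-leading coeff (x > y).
3*x^2 + 2*x*y - 2

First, the degree is 2 — no degree-1 curve has this shape.
Next, reading off the gridlines: it misses every integer gridline on the y-axis.
Finally, fitting integer coefficients to these (and the overall shape) gives p.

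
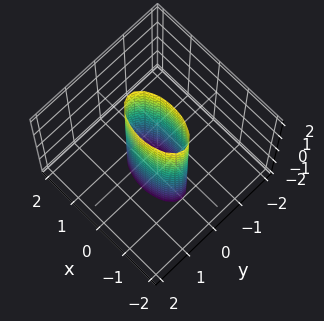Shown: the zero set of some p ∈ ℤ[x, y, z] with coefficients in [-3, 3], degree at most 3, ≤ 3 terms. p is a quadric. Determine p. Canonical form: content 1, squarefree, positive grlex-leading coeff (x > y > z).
(a) deg p = 2. Constant cross-section along one axis; a quadric.
(b) Symmetries: mirror symmetry y ↦ −y ⇒ only even powers of y; mirror symmetry z ↦ −z ⇒ only even powers of z; it's symmetric under x → −x, forcing even powers of x.
(c) From the visible intercepts: it misses every integer gridline on the z-axis; among the integer gridlines, it crosses the x-axis at x ∈ {-1, 1}.
(d) Putting this together gives p.

x^2 + 3*y^2 - 1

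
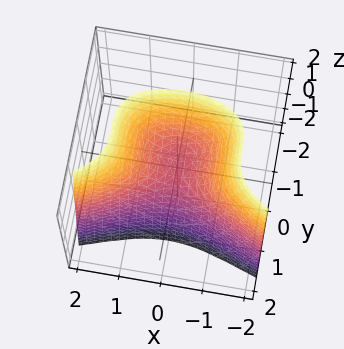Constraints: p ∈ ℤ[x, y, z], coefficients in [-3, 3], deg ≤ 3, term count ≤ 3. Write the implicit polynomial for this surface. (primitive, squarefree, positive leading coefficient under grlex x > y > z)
(a) deg p = 3. The shape is more complex than any degree-2 surface.
(b) Against the integer gridlines: it crosses the z-axis at the gridline z = 0; it meets the y-axis at y = 0 (among the integer gridlines); it meets the x-axis at x = 0 (among the integer gridlines).
(c) Solving for integer coefficients yields p as stated.

3*y^3 - 2*x^2 + 2*z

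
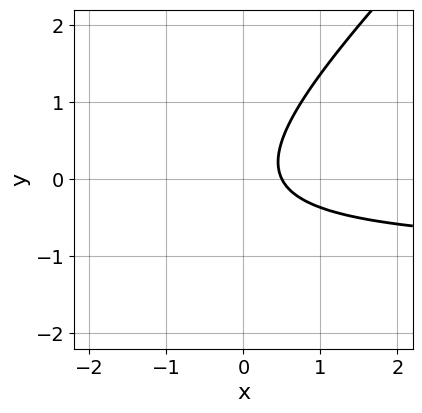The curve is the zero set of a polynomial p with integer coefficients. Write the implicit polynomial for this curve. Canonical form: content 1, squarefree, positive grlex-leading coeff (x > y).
2*x*y - 2*y^2 + 2*x - 1

(a) Degree: no degree-1 curve has this shape, so deg p = 2.
(b) From the visible intercepts: no y-intercept at any integer in the box.
(c) These observations pin down the coefficients.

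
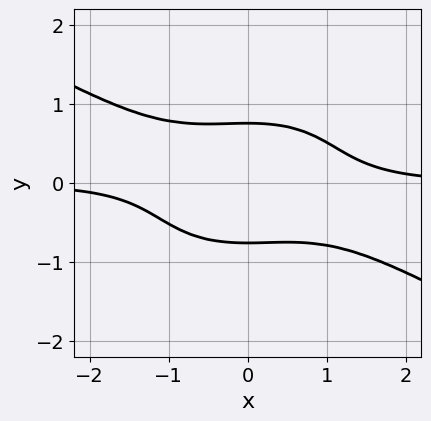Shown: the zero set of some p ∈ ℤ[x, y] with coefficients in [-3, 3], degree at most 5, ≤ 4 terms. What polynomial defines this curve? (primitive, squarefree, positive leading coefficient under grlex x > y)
x^3*y + x^2*y^2 + 3*y^4 - 1

First, the degree is 4 — no degree-3 curve has this shape.
Then, observable constraints: the curve avoids every integer x-axis point in the box.
Finally, matching integer coefficients to the picture gives p.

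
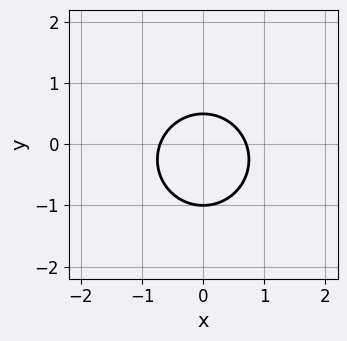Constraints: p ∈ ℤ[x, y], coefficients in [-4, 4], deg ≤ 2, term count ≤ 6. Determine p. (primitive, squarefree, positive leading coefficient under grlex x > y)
1. deg p = 2. The shape is more complex than any degree-1 curve.
2. Symmetries: mirror symmetry x ↦ −x ⇒ only even powers of x.
3. Reading off the gridlines: it meets the y-axis at y = -1 (among the integer gridlines).
4. Assembling these constraints gives the stated polynomial.

2*x^2 + 2*y^2 + y - 1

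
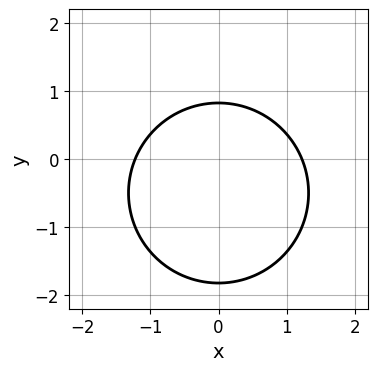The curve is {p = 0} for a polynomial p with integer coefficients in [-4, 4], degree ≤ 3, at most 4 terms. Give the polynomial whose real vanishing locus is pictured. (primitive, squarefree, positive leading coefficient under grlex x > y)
2*x^2 + 2*y^2 + 2*y - 3

The degree is 2 — the shape is more complex than any degree-1 curve.
Symmetries: it's symmetric under x → −x, forcing even powers of x.
The integer polynomial consistent with all of this is the stated p.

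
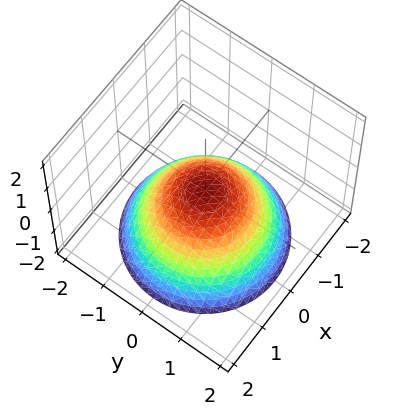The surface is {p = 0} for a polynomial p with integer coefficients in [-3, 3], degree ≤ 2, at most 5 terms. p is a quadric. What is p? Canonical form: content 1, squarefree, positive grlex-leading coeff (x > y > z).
1. Degree: a paraboloid; a quadric, so deg p = 2.
2. Symmetries: every cross-section ⟂ z is a circle, so x, y appear only via x² + y².
3. Observable constraints: it meets the y-axis at y = 0 (among the integer gridlines); a circular section at z = -2 has radius between 1 and 2.
4. Solving for integer coefficients yields p as stated.

2*x^2 + 2*y^2 + 3*z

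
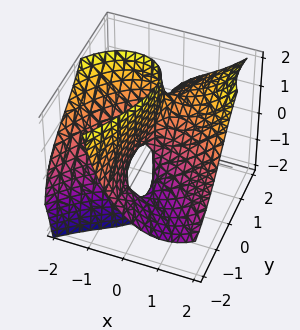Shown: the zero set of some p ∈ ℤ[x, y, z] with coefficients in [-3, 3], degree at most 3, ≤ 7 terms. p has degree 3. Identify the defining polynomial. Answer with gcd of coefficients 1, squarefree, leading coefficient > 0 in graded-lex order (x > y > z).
x^3 - y^2*z + 3*x*y - 3*x*z + y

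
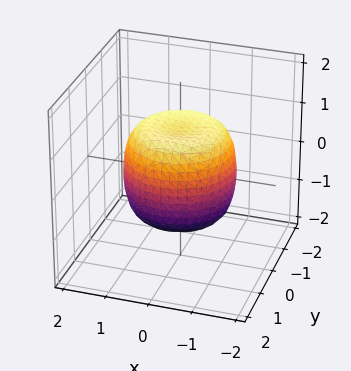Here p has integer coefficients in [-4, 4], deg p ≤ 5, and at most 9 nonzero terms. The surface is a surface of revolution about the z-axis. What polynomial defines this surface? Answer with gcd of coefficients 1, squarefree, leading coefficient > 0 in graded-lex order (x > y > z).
(a) deg p = 4. A generic line meets the surface in up to 4 points.
(b) Symmetries: rotational symmetry about the z-axis ⇒ p depends on x, y only through x² + y².
(c) Reading off the gridlines: a circular section at z = -1 has radius exactly 1; the z-axis gridline crossings are at z ∈ {-1, 1}.
(d) Assembling these constraints gives the stated polynomial.

x^4 + 2*x^2*y^2 + y^4 - x^2 - y^2 + z^2 - 1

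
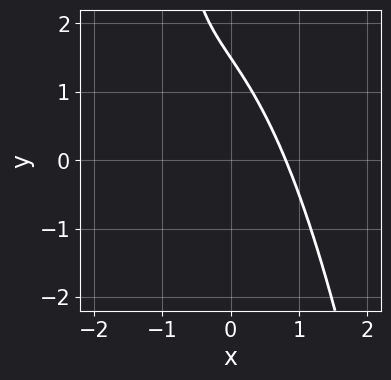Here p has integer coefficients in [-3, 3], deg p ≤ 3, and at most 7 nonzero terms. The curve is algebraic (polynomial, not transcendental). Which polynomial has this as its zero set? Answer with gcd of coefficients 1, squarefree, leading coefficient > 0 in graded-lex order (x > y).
The degree is 3 — no degree-2 curve has this shape.
The integer polynomial consistent with all of this is the stated p.

2*x^3 + 3*x^2 + 2*x*y + 2*y - 3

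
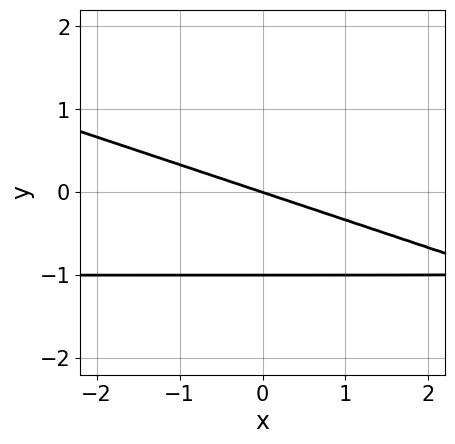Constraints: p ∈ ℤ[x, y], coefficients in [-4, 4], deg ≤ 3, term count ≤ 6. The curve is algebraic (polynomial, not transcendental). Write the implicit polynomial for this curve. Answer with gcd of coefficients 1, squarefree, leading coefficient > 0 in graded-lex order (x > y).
x*y + 3*y^2 + x + 3*y

1. Degree: a generic line meets the curve in up to 2 points, so deg p = 2.
2. Observable constraints: it crosses the x-axis at the gridline x = 0; among the integer gridlines, it crosses the y-axis at y ∈ {-1, 0}.
3. Solving for integer coefficients yields p as stated.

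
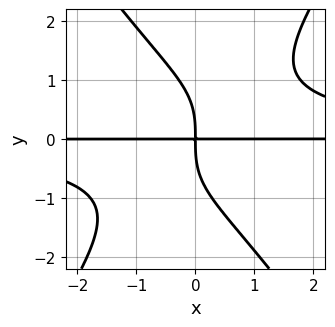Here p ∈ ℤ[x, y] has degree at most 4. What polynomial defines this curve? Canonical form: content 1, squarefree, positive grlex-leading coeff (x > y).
2*x^2*y^2 - y^4 - 3*x*y

First, the degree is 4 — no degree-3 curve has this shape.
Next, against the integer gridlines: every point of the x-axis in the box is on the curve.
Finally, the integer polynomial consistent with all of this is the stated p.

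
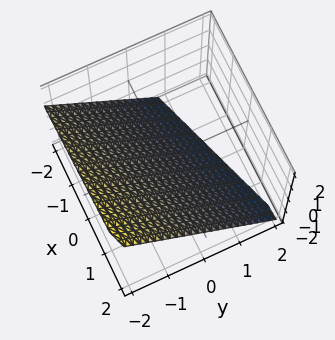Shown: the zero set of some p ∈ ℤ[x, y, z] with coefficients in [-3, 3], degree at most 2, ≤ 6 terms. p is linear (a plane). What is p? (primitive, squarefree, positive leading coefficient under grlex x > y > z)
x - 3*y - 3*z - 2

The degree is 1 — the surface is flat (a plane).
Checking where it meets the axes: it meets the x-axis at x = 2 (among the integer gridlines).
The integer polynomial consistent with all of this is the stated p.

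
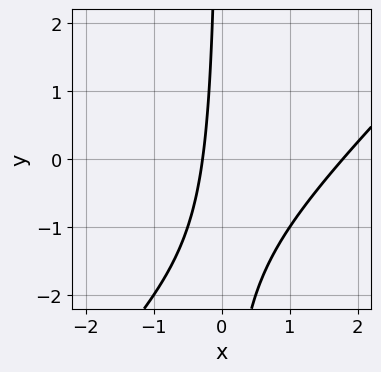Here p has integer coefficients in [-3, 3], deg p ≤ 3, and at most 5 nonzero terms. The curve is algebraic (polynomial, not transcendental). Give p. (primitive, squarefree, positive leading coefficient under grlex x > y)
1. deg p = 2.
2. Reading off the gridlines: it misses every integer gridline on the y-axis.
3. Fitting integer coefficients to these (and the overall shape) gives p.

2*x^2 - 2*x*y - 3*x - 1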